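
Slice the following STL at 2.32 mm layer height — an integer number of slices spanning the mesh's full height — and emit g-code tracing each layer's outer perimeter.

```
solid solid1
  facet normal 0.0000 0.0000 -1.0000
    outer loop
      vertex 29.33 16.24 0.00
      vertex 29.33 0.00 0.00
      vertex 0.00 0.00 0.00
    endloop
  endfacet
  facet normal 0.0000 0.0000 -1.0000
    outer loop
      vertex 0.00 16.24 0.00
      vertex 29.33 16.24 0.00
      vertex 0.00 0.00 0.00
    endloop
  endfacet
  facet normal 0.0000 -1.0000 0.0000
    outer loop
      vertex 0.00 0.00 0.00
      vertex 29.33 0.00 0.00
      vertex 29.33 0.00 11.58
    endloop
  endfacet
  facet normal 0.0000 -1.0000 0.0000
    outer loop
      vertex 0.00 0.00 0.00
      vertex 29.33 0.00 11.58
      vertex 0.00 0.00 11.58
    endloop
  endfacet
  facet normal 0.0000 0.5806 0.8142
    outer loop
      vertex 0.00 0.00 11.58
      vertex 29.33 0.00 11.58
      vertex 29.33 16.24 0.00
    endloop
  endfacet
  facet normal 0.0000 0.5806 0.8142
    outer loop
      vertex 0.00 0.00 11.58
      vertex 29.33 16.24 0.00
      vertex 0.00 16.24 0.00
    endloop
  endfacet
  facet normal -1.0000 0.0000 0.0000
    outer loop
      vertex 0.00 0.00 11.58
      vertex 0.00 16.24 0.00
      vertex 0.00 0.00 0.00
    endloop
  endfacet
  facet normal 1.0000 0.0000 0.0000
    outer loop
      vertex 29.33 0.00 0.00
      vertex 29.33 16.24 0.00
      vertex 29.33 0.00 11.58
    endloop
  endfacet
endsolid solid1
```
; perimeter-only toolpath
G21 ; units = mm
G90 ; absolute positioning
G28 ; home
; layer 1
G0 Z2.32
G0 X0.00 Y0.00
G1 X29.33 Y0.00
G1 X29.33 Y12.99
G1 X0.00 Y12.99
G1 X0.00 Y0.00
; layer 2
G0 Z4.63
G0 X0.00 Y0.00
G1 X29.33 Y0.00
G1 X29.33 Y9.74
G1 X0.00 Y9.74
G1 X0.00 Y0.00
; layer 3
G0 Z6.95
G0 X0.00 Y0.00
G1 X29.33 Y0.00
G1 X29.33 Y6.50
G1 X0.00 Y6.50
G1 X0.00 Y0.00
; layer 4
G0 Z9.26
G0 X0.00 Y0.00
G1 X29.33 Y0.00
G1 X29.33 Y3.25
G1 X0.00 Y3.25
G1 X0.00 Y0.00
M2 ; end

The solid is a wedge (ramp): 29.3 × 16.2 mm base, rising to 11.6 mm along the y=0 edge and sloping linearly to z=0 at y=16.2. Slicing at Δz = 2.32 mm — 5 equal slices spanning the solid's height, so layer i sits at z = i·h/5 — gives 4 non-empty perimeters. Each is a 4-segment closed polygon; G0 lifts to the layer z and rapids to the start vertex, then G1 traces the edges. The cross-section shrinks linearly with z (the slice at the apex is degenerate and omitted).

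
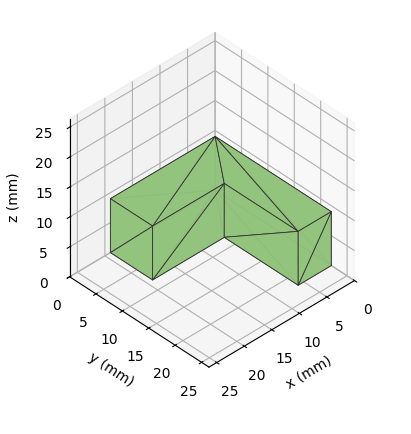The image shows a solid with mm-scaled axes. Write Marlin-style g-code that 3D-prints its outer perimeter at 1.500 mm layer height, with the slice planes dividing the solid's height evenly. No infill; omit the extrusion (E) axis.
Reading the render: the shape is an L-shaped prism: outer 19 × 22 mm, arm thicknesses ≈ 8 mm (horizontal) and 6 mm (vertical), extruded 9 mm in z (dimensions read to the nearest mm from the axis ticks). For the g-code, the solid's height is divided into equal slices at the stated Δz and each level perimeter traced with G1 moves after a G0 lift.

; perimeter-only toolpath
G21 ; units = mm
G90 ; absolute positioning
G28 ; home
; layer 1
G0 Z1.500
G0 X0.000 Y0.000
G1 X19.000 Y0.000
G1 X19.000 Y8.000
G1 X6.000 Y8.000
G1 X6.000 Y22.000
G1 X0.000 Y22.000
G1 X0.000 Y0.000
; layer 2
G0 Z3.000
G0 X0.000 Y0.000
G1 X19.000 Y0.000
G1 X19.000 Y8.000
G1 X6.000 Y8.000
G1 X6.000 Y22.000
G1 X0.000 Y22.000
G1 X0.000 Y0.000
; layer 3
G0 Z4.500
G0 X0.000 Y0.000
G1 X19.000 Y0.000
G1 X19.000 Y8.000
G1 X6.000 Y8.000
G1 X6.000 Y22.000
G1 X0.000 Y22.000
G1 X0.000 Y0.000
; layer 4
G0 Z6.000
G0 X0.000 Y0.000
G1 X19.000 Y0.000
G1 X19.000 Y8.000
G1 X6.000 Y8.000
G1 X6.000 Y22.000
G1 X0.000 Y22.000
G1 X0.000 Y0.000
; layer 5
G0 Z7.500
G0 X0.000 Y0.000
G1 X19.000 Y0.000
G1 X19.000 Y8.000
G1 X6.000 Y8.000
G1 X6.000 Y22.000
G1 X0.000 Y22.000
G1 X0.000 Y0.000
; layer 6
G0 Z9.000
G0 X0.000 Y0.000
G1 X19.000 Y0.000
G1 X19.000 Y8.000
G1 X6.000 Y8.000
G1 X6.000 Y22.000
G1 X0.000 Y22.000
G1 X0.000 Y0.000
M2 ; end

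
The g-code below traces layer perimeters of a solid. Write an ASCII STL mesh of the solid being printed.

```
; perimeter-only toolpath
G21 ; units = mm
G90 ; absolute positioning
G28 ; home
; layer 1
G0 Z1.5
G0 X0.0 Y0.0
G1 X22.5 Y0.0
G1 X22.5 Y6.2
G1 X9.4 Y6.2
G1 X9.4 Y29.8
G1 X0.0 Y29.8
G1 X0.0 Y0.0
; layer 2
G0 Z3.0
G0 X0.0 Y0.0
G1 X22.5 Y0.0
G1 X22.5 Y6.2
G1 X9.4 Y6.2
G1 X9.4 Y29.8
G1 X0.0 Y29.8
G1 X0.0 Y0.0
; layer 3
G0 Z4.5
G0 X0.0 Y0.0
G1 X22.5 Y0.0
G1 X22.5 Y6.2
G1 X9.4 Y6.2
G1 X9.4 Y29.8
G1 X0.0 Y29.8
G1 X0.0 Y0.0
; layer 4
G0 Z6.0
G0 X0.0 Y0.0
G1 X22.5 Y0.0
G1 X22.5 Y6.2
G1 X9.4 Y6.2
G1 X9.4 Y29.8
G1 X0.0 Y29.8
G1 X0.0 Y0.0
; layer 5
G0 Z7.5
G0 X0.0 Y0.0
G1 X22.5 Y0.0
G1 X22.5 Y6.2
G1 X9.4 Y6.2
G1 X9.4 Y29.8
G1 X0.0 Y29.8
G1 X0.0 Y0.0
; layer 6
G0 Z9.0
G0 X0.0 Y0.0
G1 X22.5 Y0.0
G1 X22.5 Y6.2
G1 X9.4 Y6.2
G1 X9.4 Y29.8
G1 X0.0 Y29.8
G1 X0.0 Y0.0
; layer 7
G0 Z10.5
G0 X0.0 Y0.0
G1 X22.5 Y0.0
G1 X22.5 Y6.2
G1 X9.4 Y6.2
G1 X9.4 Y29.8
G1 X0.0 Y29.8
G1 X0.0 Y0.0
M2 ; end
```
solid part
  facet normal 0.0000 0.0000 -1.0000
    outer loop
      vertex 22.5 6.2 0.0
      vertex 22.5 0.0 0.0
      vertex 0.0 0.0 0.0
    endloop
  endfacet
  facet normal 0.0000 0.0000 -1.0000
    outer loop
      vertex 9.4 6.2 0.0
      vertex 22.5 6.2 0.0
      vertex 0.0 0.0 0.0
    endloop
  endfacet
  facet normal 0.0000 0.0000 -1.0000
    outer loop
      vertex 9.4 29.8 0.0
      vertex 9.4 6.2 0.0
      vertex 0.0 0.0 0.0
    endloop
  endfacet
  facet normal 0.0000 0.0000 -1.0000
    outer loop
      vertex 0.0 29.8 0.0
      vertex 9.4 29.8 0.0
      vertex 0.0 0.0 0.0
    endloop
  endfacet
  facet normal 0.0000 0.0000 1.0000
    outer loop
      vertex 0.0 0.0 10.5
      vertex 22.5 0.0 10.5
      vertex 22.5 6.2 10.5
    endloop
  endfacet
  facet normal 0.0000 0.0000 1.0000
    outer loop
      vertex 0.0 0.0 10.5
      vertex 22.5 6.2 10.5
      vertex 9.4 6.2 10.5
    endloop
  endfacet
  facet normal 0.0000 0.0000 1.0000
    outer loop
      vertex 0.0 0.0 10.5
      vertex 9.4 6.2 10.5
      vertex 9.4 29.8 10.5
    endloop
  endfacet
  facet normal 0.0000 0.0000 1.0000
    outer loop
      vertex 0.0 0.0 10.5
      vertex 9.4 29.8 10.5
      vertex 0.0 29.8 10.5
    endloop
  endfacet
  facet normal 0.0000 -1.0000 0.0000
    outer loop
      vertex 0.0 0.0 0.0
      vertex 22.5 0.0 0.0
      vertex 22.5 0.0 10.5
    endloop
  endfacet
  facet normal 0.0000 -1.0000 0.0000
    outer loop
      vertex 0.0 0.0 0.0
      vertex 22.5 0.0 10.5
      vertex 0.0 0.0 10.5
    endloop
  endfacet
  facet normal 1.0000 0.0000 0.0000
    outer loop
      vertex 22.5 0.0 0.0
      vertex 22.5 6.2 0.0
      vertex 22.5 6.2 10.5
    endloop
  endfacet
  facet normal 1.0000 0.0000 0.0000
    outer loop
      vertex 22.5 0.0 0.0
      vertex 22.5 6.2 10.5
      vertex 22.5 0.0 10.5
    endloop
  endfacet
  facet normal 0.0000 1.0000 0.0000
    outer loop
      vertex 22.5 6.2 0.0
      vertex 9.4 6.2 0.0
      vertex 9.4 6.2 10.5
    endloop
  endfacet
  facet normal 0.0000 1.0000 0.0000
    outer loop
      vertex 22.5 6.2 0.0
      vertex 9.4 6.2 10.5
      vertex 22.5 6.2 10.5
    endloop
  endfacet
  facet normal 1.0000 0.0000 0.0000
    outer loop
      vertex 9.4 6.2 0.0
      vertex 9.4 29.8 0.0
      vertex 9.4 29.8 10.5
    endloop
  endfacet
  facet normal 1.0000 0.0000 0.0000
    outer loop
      vertex 9.4 6.2 0.0
      vertex 9.4 29.8 10.5
      vertex 9.4 6.2 10.5
    endloop
  endfacet
  facet normal 0.0000 1.0000 0.0000
    outer loop
      vertex 9.4 29.8 0.0
      vertex 0.0 29.8 0.0
      vertex 0.0 29.8 10.5
    endloop
  endfacet
  facet normal 0.0000 1.0000 0.0000
    outer loop
      vertex 9.4 29.8 0.0
      vertex 0.0 29.8 10.5
      vertex 9.4 29.8 10.5
    endloop
  endfacet
  facet normal -1.0000 0.0000 0.0000
    outer loop
      vertex 0.0 29.8 0.0
      vertex 0.0 0.0 0.0
      vertex 0.0 0.0 10.5
    endloop
  endfacet
  facet normal -1.0000 0.0000 0.0000
    outer loop
      vertex 0.0 29.8 0.0
      vertex 0.0 0.0 10.5
      vertex 0.0 29.8 10.5
    endloop
  endfacet
endsolid part

The G0 Z moves step by Δz≈1.5 mm. Every layer's G1 loop is the same polygon, so the solid is a straight extrusion of it from z=0 to z≈10.5. Closing with flat bottom and top caps and triangulating gives 20 facets — an L-shaped prism: outer 22.5 × 29.8 mm, arm thicknesses ≈ 6.2 mm (horizontal) and 9.4 mm (vertical), extruded 10.5 mm in z.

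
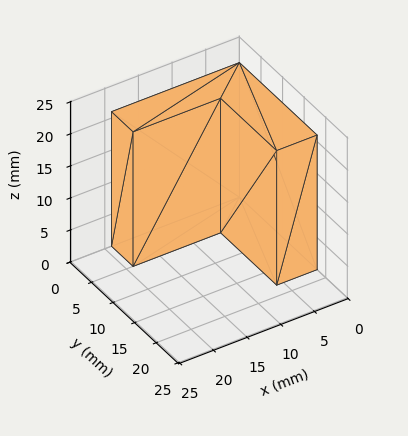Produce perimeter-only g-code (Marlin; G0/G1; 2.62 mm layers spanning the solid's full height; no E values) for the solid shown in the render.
Reading the render: the shape is an L-shaped prism: outer 19 × 18 mm, arm thicknesses ≈ 5 mm (horizontal) and 6 mm (vertical), extruded 21 mm in z (dimensions read to the nearest mm from the axis ticks). For the g-code, the solid's height is divided into equal slices at the stated Δz and each level perimeter traced with G1 moves after a G0 lift.

; perimeter-only toolpath
G21 ; units = mm
G90 ; absolute positioning
G28 ; home
; layer 1
G0 Z2.62
G0 X0.00 Y0.00
G1 X19.00 Y0.00
G1 X19.00 Y5.00
G1 X6.00 Y5.00
G1 X6.00 Y18.00
G1 X0.00 Y18.00
G1 X0.00 Y0.00
; layer 2
G0 Z5.25
G0 X0.00 Y0.00
G1 X19.00 Y0.00
G1 X19.00 Y5.00
G1 X6.00 Y5.00
G1 X6.00 Y18.00
G1 X0.00 Y18.00
G1 X0.00 Y0.00
; layer 3
G0 Z7.88
G0 X0.00 Y0.00
G1 X19.00 Y0.00
G1 X19.00 Y5.00
G1 X6.00 Y5.00
G1 X6.00 Y18.00
G1 X0.00 Y18.00
G1 X0.00 Y0.00
; layer 4
G0 Z10.50
G0 X0.00 Y0.00
G1 X19.00 Y0.00
G1 X19.00 Y5.00
G1 X6.00 Y5.00
G1 X6.00 Y18.00
G1 X0.00 Y18.00
G1 X0.00 Y0.00
; layer 5
G0 Z13.12
G0 X0.00 Y0.00
G1 X19.00 Y0.00
G1 X19.00 Y5.00
G1 X6.00 Y5.00
G1 X6.00 Y18.00
G1 X0.00 Y18.00
G1 X0.00 Y0.00
; layer 6
G0 Z15.75
G0 X0.00 Y0.00
G1 X19.00 Y0.00
G1 X19.00 Y5.00
G1 X6.00 Y5.00
G1 X6.00 Y18.00
G1 X0.00 Y18.00
G1 X0.00 Y0.00
; layer 7
G0 Z18.38
G0 X0.00 Y0.00
G1 X19.00 Y0.00
G1 X19.00 Y5.00
G1 X6.00 Y5.00
G1 X6.00 Y18.00
G1 X0.00 Y18.00
G1 X0.00 Y0.00
; layer 8
G0 Z21.00
G0 X0.00 Y0.00
G1 X19.00 Y0.00
G1 X19.00 Y5.00
G1 X6.00 Y5.00
G1 X6.00 Y18.00
G1 X0.00 Y18.00
G1 X0.00 Y0.00
M2 ; end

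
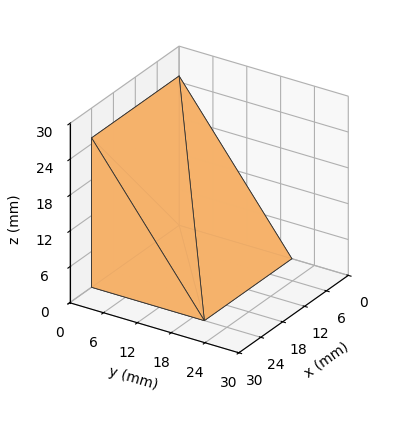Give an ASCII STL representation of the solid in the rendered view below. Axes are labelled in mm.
Reading the render: the shape is a wedge (ramp): 24 × 20 mm base, rising to 25 mm along the y=0 edge and sloping linearly to z=0 at y=20 (dimensions read to the nearest mm from the axis ticks). For the STL, each face is triangulated and given an outward normal.

solid part
  facet normal 0.0000 0.0000 -1.0000
    outer loop
      vertex 24.000 20.000 0.000
      vertex 24.000 0.000 0.000
      vertex 0.000 0.000 0.000
    endloop
  endfacet
  facet normal 0.0000 0.0000 -1.0000
    outer loop
      vertex 0.000 20.000 0.000
      vertex 24.000 20.000 0.000
      vertex 0.000 0.000 0.000
    endloop
  endfacet
  facet normal 0.0000 -1.0000 0.0000
    outer loop
      vertex 0.000 0.000 0.000
      vertex 24.000 0.000 0.000
      vertex 24.000 0.000 25.000
    endloop
  endfacet
  facet normal 0.0000 -1.0000 0.0000
    outer loop
      vertex 0.000 0.000 0.000
      vertex 24.000 0.000 25.000
      vertex 0.000 0.000 25.000
    endloop
  endfacet
  facet normal 0.0000 0.7809 0.6247
    outer loop
      vertex 0.000 0.000 25.000
      vertex 24.000 0.000 25.000
      vertex 24.000 20.000 0.000
    endloop
  endfacet
  facet normal 0.0000 0.7809 0.6247
    outer loop
      vertex 0.000 0.000 25.000
      vertex 24.000 20.000 0.000
      vertex 0.000 20.000 0.000
    endloop
  endfacet
  facet normal -1.0000 0.0000 0.0000
    outer loop
      vertex 0.000 0.000 25.000
      vertex 0.000 20.000 0.000
      vertex 0.000 0.000 0.000
    endloop
  endfacet
  facet normal 1.0000 0.0000 0.0000
    outer loop
      vertex 24.000 0.000 0.000
      vertex 24.000 20.000 0.000
      vertex 24.000 0.000 25.000
    endloop
  endfacet
endsolid part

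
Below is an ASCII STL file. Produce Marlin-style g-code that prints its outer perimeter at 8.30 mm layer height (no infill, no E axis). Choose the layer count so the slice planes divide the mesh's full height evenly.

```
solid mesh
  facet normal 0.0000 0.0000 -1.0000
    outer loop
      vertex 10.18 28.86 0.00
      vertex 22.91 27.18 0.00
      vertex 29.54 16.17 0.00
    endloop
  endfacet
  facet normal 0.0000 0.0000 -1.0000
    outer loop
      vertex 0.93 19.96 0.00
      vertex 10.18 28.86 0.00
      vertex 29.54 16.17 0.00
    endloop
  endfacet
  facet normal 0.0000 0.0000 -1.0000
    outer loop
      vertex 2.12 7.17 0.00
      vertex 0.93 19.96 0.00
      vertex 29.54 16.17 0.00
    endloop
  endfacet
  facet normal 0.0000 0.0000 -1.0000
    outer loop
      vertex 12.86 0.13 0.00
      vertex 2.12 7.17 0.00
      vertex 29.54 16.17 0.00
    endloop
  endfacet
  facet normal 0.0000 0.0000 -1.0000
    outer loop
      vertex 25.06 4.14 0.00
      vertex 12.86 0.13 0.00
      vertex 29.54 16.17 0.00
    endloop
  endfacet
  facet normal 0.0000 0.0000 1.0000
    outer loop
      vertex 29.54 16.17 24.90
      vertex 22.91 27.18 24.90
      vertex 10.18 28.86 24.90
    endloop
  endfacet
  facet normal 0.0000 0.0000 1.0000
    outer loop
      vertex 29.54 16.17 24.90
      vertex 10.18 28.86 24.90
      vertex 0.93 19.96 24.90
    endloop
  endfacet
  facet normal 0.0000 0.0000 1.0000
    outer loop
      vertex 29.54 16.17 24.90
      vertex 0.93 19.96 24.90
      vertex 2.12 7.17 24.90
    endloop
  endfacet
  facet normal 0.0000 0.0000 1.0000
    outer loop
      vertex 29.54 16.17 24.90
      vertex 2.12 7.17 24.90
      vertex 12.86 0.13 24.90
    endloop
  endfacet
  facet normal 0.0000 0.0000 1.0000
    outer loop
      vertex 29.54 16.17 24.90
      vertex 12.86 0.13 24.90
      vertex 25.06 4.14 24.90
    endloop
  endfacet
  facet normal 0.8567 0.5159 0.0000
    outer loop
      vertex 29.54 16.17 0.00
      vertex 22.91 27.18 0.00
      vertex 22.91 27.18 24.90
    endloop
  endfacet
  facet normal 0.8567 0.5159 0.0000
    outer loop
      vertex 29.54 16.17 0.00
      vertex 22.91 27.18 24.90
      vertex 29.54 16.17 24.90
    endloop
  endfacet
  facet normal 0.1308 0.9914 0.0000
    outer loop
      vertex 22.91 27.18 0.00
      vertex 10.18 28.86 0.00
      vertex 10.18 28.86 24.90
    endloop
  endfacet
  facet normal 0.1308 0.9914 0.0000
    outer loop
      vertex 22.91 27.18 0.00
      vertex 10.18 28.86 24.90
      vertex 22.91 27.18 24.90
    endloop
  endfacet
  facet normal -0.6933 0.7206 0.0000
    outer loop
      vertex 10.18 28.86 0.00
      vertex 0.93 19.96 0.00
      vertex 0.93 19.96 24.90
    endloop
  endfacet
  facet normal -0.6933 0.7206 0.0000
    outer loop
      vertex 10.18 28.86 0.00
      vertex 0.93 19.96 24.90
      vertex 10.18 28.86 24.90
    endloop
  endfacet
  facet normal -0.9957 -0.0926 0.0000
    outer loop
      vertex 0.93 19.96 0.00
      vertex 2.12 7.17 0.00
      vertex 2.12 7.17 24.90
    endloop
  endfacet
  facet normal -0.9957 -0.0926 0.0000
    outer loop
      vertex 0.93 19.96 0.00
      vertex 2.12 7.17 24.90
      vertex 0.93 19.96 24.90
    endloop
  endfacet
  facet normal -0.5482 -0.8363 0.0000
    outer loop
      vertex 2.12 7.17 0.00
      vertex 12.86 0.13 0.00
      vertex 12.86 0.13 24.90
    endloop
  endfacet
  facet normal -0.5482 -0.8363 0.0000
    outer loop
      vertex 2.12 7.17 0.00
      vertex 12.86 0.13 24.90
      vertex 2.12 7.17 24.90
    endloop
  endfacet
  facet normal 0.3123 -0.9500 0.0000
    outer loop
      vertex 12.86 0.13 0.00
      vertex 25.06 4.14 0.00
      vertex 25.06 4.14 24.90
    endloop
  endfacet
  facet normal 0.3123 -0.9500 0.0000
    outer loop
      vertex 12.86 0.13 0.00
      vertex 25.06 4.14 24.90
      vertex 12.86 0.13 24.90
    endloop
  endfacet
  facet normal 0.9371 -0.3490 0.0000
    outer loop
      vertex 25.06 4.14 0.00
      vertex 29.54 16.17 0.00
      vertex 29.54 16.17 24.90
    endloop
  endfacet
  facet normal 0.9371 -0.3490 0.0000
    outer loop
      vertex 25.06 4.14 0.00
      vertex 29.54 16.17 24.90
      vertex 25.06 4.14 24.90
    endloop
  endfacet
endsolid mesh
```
; perimeter-only toolpath
G21 ; units = mm
G90 ; absolute positioning
G28 ; home
; layer 1
G0 Z8.30
G0 X29.54 Y16.17
G1 X22.91 Y27.18
G1 X10.18 Y28.86
G1 X0.93 Y19.96
G1 X2.12 Y7.17
G1 X12.86 Y0.13
G1 X25.06 Y4.14
G1 X29.54 Y16.17
; layer 2
G0 Z16.60
G0 X29.54 Y16.17
G1 X22.91 Y27.18
G1 X10.18 Y28.86
G1 X0.93 Y19.96
G1 X2.12 Y7.17
G1 X12.86 Y0.13
G1 X25.06 Y4.14
G1 X29.54 Y16.17
; layer 3
G0 Z24.90
G0 X29.54 Y16.17
G1 X22.91 Y27.18
G1 X10.18 Y28.86
G1 X0.93 Y19.96
G1 X2.12 Y7.17
G1 X12.86 Y0.13
G1 X25.06 Y4.14
G1 X29.54 Y16.17
M2 ; end

The solid is a regular 7-sided prism (a cylinder approximated with 7 flat sides), circumscribed radius ≈ 14.8 mm, height ≈ 24.9 mm. Slicing at Δz = 8.30 mm — 3 equal slices spanning the solid's height, so layer i sits at z = i·h/3 — gives 3 non-empty perimeters. Each is a 7-segment closed polygon; G0 lifts to the layer z and rapids to the start vertex, then G1 traces the edges.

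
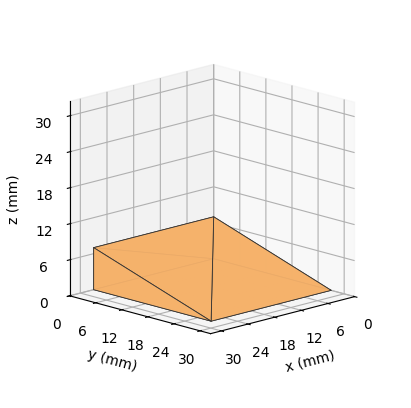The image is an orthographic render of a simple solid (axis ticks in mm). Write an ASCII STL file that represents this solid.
Reading the render: the shape is a wedge (ramp): 27 × 27 mm base, rising to 7 mm along the y=0 edge and sloping linearly to z=0 at y=27 (dimensions read to the nearest mm from the axis ticks). For the STL, each face is triangulated and given an outward normal.

solid part
  facet normal 0.0000 0.0000 -1.0000
    outer loop
      vertex 27.00 27.00 0.00
      vertex 27.00 0.00 0.00
      vertex 0.00 0.00 0.00
    endloop
  endfacet
  facet normal 0.0000 0.0000 -1.0000
    outer loop
      vertex 0.00 27.00 0.00
      vertex 27.00 27.00 0.00
      vertex 0.00 0.00 0.00
    endloop
  endfacet
  facet normal 0.0000 -1.0000 0.0000
    outer loop
      vertex 0.00 0.00 0.00
      vertex 27.00 0.00 0.00
      vertex 27.00 0.00 7.00
    endloop
  endfacet
  facet normal 0.0000 -1.0000 0.0000
    outer loop
      vertex 0.00 0.00 0.00
      vertex 27.00 0.00 7.00
      vertex 0.00 0.00 7.00
    endloop
  endfacet
  facet normal 0.0000 0.2510 0.9680
    outer loop
      vertex 0.00 0.00 7.00
      vertex 27.00 0.00 7.00
      vertex 27.00 27.00 0.00
    endloop
  endfacet
  facet normal 0.0000 0.2510 0.9680
    outer loop
      vertex 0.00 0.00 7.00
      vertex 27.00 27.00 0.00
      vertex 0.00 27.00 0.00
    endloop
  endfacet
  facet normal -1.0000 0.0000 0.0000
    outer loop
      vertex 0.00 0.00 7.00
      vertex 0.00 27.00 0.00
      vertex 0.00 0.00 0.00
    endloop
  endfacet
  facet normal 1.0000 0.0000 0.0000
    outer loop
      vertex 27.00 0.00 0.00
      vertex 27.00 27.00 0.00
      vertex 27.00 0.00 7.00
    endloop
  endfacet
endsolid part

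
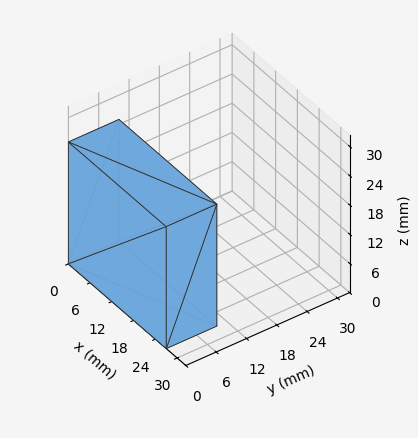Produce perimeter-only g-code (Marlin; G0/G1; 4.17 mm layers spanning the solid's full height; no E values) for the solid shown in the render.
Reading the render: the shape is a rectangular box, roughly 27 × 10 mm footprint and 25 mm tall (dimensions read to the nearest mm from the axis ticks). For the g-code, the solid's height is divided into equal slices at the stated Δz and each level perimeter traced with G1 moves after a G0 lift.

; perimeter-only toolpath
G21 ; units = mm
G90 ; absolute positioning
G28 ; home
; layer 1
G0 Z4.17
G0 X0.00 Y0.00
G1 X27.00 Y0.00
G1 X27.00 Y10.00
G1 X0.00 Y10.00
G1 X0.00 Y0.00
; layer 2
G0 Z8.33
G0 X0.00 Y0.00
G1 X27.00 Y0.00
G1 X27.00 Y10.00
G1 X0.00 Y10.00
G1 X0.00 Y0.00
; layer 3
G0 Z12.50
G0 X0.00 Y0.00
G1 X27.00 Y0.00
G1 X27.00 Y10.00
G1 X0.00 Y10.00
G1 X0.00 Y0.00
; layer 4
G0 Z16.67
G0 X0.00 Y0.00
G1 X27.00 Y0.00
G1 X27.00 Y10.00
G1 X0.00 Y10.00
G1 X0.00 Y0.00
; layer 5
G0 Z20.83
G0 X0.00 Y0.00
G1 X27.00 Y0.00
G1 X27.00 Y10.00
G1 X0.00 Y10.00
G1 X0.00 Y0.00
; layer 6
G0 Z25.00
G0 X0.00 Y0.00
G1 X27.00 Y0.00
G1 X27.00 Y10.00
G1 X0.00 Y10.00
G1 X0.00 Y0.00
M2 ; end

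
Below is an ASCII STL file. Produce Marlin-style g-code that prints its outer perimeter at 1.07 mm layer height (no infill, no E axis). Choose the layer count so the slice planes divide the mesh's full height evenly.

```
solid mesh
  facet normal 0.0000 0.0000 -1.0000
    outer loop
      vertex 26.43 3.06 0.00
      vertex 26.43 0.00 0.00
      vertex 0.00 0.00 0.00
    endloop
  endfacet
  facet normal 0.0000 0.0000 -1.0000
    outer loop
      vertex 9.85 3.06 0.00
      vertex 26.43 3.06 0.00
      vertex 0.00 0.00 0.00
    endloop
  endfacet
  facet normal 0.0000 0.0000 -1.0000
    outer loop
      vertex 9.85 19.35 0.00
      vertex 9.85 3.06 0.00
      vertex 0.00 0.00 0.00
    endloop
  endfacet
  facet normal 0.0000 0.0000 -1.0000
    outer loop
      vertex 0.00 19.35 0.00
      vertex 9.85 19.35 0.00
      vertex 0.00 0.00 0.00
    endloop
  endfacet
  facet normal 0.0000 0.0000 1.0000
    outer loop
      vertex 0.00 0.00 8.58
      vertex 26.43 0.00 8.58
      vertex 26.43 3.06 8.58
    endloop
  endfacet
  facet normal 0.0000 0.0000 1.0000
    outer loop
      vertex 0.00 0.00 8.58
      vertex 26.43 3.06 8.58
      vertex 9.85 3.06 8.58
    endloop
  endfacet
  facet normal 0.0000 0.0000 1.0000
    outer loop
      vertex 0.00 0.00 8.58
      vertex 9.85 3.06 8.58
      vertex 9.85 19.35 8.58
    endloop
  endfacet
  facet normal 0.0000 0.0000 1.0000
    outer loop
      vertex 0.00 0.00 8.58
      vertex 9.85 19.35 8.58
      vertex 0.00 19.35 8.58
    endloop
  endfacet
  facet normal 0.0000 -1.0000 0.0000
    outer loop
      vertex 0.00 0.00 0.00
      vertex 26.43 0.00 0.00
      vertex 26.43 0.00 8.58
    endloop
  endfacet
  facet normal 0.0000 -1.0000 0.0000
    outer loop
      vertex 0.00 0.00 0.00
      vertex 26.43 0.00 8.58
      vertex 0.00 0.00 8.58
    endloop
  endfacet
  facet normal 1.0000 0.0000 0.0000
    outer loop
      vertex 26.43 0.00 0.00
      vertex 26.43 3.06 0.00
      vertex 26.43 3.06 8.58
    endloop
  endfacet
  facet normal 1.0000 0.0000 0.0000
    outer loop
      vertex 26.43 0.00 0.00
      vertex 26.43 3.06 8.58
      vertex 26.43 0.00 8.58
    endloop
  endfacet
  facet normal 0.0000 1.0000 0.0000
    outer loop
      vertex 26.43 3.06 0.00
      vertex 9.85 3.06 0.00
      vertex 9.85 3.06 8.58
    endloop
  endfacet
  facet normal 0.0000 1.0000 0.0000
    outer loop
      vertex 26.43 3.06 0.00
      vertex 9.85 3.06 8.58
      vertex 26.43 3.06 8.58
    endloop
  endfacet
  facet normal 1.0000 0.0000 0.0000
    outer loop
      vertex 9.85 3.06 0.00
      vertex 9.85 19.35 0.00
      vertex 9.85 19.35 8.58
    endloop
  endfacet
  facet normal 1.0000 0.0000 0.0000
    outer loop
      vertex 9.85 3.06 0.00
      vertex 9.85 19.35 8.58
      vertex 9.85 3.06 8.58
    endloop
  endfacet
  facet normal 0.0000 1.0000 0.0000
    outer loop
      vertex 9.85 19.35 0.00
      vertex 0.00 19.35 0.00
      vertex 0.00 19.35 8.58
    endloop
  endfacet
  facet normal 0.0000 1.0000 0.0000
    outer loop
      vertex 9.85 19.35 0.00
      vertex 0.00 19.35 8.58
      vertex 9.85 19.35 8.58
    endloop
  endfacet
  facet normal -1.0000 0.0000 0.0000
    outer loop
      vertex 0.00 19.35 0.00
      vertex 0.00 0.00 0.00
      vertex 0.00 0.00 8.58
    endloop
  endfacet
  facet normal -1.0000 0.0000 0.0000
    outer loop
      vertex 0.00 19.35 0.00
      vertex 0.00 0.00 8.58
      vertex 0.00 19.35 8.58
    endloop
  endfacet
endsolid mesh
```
; perimeter-only toolpath
G21 ; units = mm
G90 ; absolute positioning
G28 ; home
; layer 1
G0 Z1.07
G0 X0.00 Y0.00
G1 X26.43 Y0.00
G1 X26.43 Y3.06
G1 X9.85 Y3.06
G1 X9.85 Y19.35
G1 X0.00 Y19.35
G1 X0.00 Y0.00
; layer 2
G0 Z2.15
G0 X0.00 Y0.00
G1 X26.43 Y0.00
G1 X26.43 Y3.06
G1 X9.85 Y3.06
G1 X9.85 Y19.35
G1 X0.00 Y19.35
G1 X0.00 Y0.00
; layer 3
G0 Z3.22
G0 X0.00 Y0.00
G1 X26.43 Y0.00
G1 X26.43 Y3.06
G1 X9.85 Y3.06
G1 X9.85 Y19.35
G1 X0.00 Y19.35
G1 X0.00 Y0.00
; layer 4
G0 Z4.29
G0 X0.00 Y0.00
G1 X26.43 Y0.00
G1 X26.43 Y3.06
G1 X9.85 Y3.06
G1 X9.85 Y19.35
G1 X0.00 Y19.35
G1 X0.00 Y0.00
; layer 5
G0 Z5.36
G0 X0.00 Y0.00
G1 X26.43 Y0.00
G1 X26.43 Y3.06
G1 X9.85 Y3.06
G1 X9.85 Y19.35
G1 X0.00 Y19.35
G1 X0.00 Y0.00
; layer 6
G0 Z6.44
G0 X0.00 Y0.00
G1 X26.43 Y0.00
G1 X26.43 Y3.06
G1 X9.85 Y3.06
G1 X9.85 Y19.35
G1 X0.00 Y19.35
G1 X0.00 Y0.00
; layer 7
G0 Z7.51
G0 X0.00 Y0.00
G1 X26.43 Y0.00
G1 X26.43 Y3.06
G1 X9.85 Y3.06
G1 X9.85 Y19.35
G1 X0.00 Y19.35
G1 X0.00 Y0.00
; layer 8
G0 Z8.58
G0 X0.00 Y0.00
G1 X26.43 Y0.00
G1 X26.43 Y3.06
G1 X9.85 Y3.06
G1 X9.85 Y19.35
G1 X0.00 Y19.35
G1 X0.00 Y0.00
M2 ; end

The solid is an L-shaped prism: outer 26.4 × 19.4 mm, arm thicknesses ≈ 3.06 mm (horizontal) and 9.85 mm (vertical), extruded 8.58 mm in z. Slicing at Δz = 1.07 mm — 8 equal slices spanning the solid's height, so layer i sits at z = i·h/8 — gives 8 non-empty perimeters. Each is a 6-segment closed polygon; G0 lifts to the layer z and rapids to the start vertex, then G1 traces the edges.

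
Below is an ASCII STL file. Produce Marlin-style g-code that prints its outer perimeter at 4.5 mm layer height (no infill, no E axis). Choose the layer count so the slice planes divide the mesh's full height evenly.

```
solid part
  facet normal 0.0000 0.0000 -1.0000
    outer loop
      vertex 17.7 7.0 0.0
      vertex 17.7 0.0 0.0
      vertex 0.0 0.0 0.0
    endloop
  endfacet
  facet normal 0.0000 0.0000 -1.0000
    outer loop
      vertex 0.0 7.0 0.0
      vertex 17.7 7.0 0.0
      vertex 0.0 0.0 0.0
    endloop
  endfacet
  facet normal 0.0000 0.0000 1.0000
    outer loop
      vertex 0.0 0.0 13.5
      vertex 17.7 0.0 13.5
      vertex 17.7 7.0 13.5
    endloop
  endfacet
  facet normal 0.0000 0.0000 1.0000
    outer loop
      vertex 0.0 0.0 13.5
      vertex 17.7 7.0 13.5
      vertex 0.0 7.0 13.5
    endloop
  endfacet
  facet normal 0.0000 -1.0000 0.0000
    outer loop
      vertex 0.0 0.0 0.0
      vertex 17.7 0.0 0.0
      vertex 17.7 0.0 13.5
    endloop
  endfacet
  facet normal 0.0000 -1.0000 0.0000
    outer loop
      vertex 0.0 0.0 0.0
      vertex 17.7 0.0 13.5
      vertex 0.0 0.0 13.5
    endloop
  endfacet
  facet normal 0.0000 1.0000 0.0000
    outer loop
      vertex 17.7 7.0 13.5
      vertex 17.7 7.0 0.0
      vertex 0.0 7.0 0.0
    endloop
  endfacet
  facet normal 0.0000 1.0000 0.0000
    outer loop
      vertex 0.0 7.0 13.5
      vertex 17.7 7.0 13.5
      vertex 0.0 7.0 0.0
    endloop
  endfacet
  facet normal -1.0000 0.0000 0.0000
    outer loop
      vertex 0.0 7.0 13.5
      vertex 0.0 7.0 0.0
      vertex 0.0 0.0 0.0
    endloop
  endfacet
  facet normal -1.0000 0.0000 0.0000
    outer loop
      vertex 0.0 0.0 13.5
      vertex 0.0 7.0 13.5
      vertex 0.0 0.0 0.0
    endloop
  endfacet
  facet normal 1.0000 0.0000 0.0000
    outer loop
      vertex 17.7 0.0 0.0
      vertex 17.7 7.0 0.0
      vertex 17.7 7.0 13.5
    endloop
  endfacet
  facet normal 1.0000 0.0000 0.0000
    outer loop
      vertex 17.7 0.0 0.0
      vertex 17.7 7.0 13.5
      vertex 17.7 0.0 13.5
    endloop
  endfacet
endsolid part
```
; perimeter-only toolpath
G21 ; units = mm
G90 ; absolute positioning
G28 ; home
; layer 1
G0 Z4.5
G0 X0.0 Y0.0
G1 X17.7 Y0.0
G1 X17.7 Y7.0
G1 X0.0 Y7.0
G1 X0.0 Y0.0
; layer 2
G0 Z9.0
G0 X0.0 Y0.0
G1 X17.7 Y0.0
G1 X17.7 Y7.0
G1 X0.0 Y7.0
G1 X0.0 Y0.0
; layer 3
G0 Z13.5
G0 X0.0 Y0.0
G1 X17.7 Y0.0
G1 X17.7 Y7.0
G1 X0.0 Y7.0
G1 X0.0 Y0.0
M2 ; end

The solid is a rectangular box, roughly 17.7 × 7 mm footprint and 13.5 mm tall. Slicing at Δz = 4.5 mm — 3 equal slices spanning the solid's height, so layer i sits at z = i·h/3 — gives 3 non-empty perimeters. Each is a 4-segment closed polygon; G0 lifts to the layer z and rapids to the start vertex, then G1 traces the edges.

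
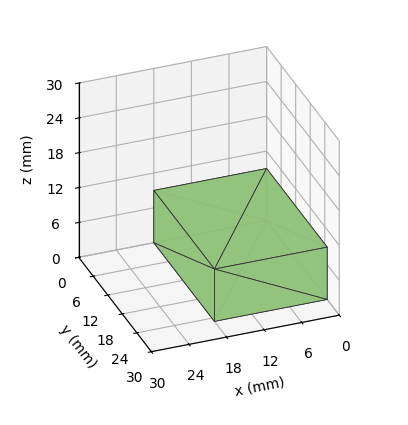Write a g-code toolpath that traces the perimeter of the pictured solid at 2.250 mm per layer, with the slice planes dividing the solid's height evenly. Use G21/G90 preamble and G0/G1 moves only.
Reading the render: the shape is a rectangular box, roughly 18 × 25 mm footprint and 9 mm tall (dimensions read to the nearest mm from the axis ticks). For the g-code, the solid's height is divided into equal slices at the stated Δz and each level perimeter traced with G1 moves after a G0 lift.

; perimeter-only toolpath
G21 ; units = mm
G90 ; absolute positioning
G28 ; home
; layer 1
G0 Z2.250
G0 X0.000 Y0.000
G1 X18.000 Y0.000
G1 X18.000 Y25.000
G1 X0.000 Y25.000
G1 X0.000 Y0.000
; layer 2
G0 Z4.500
G0 X0.000 Y0.000
G1 X18.000 Y0.000
G1 X18.000 Y25.000
G1 X0.000 Y25.000
G1 X0.000 Y0.000
; layer 3
G0 Z6.750
G0 X0.000 Y0.000
G1 X18.000 Y0.000
G1 X18.000 Y25.000
G1 X0.000 Y25.000
G1 X0.000 Y0.000
; layer 4
G0 Z9.000
G0 X0.000 Y0.000
G1 X18.000 Y0.000
G1 X18.000 Y25.000
G1 X0.000 Y25.000
G1 X0.000 Y0.000
M2 ; end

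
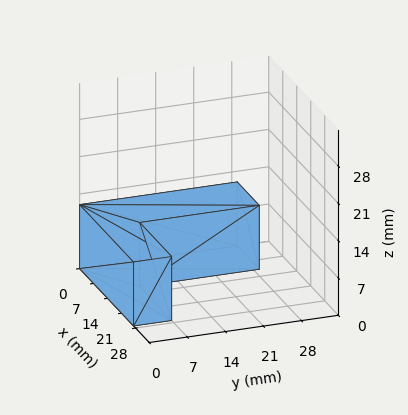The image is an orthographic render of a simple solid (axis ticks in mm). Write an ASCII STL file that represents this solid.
Reading the render: the shape is an L-shaped prism: outer 27 × 29 mm, arm thicknesses ≈ 7 mm (horizontal) and 11 mm (vertical), extruded 12 mm in z (dimensions read to the nearest mm from the axis ticks). For the STL, each face is triangulated and given an outward normal.

solid part
  facet normal 0.0000 0.0000 -1.0000
    outer loop
      vertex 27.000 7.000 0.000
      vertex 27.000 0.000 0.000
      vertex 0.000 0.000 0.000
    endloop
  endfacet
  facet normal 0.0000 0.0000 -1.0000
    outer loop
      vertex 11.000 7.000 0.000
      vertex 27.000 7.000 0.000
      vertex 0.000 0.000 0.000
    endloop
  endfacet
  facet normal 0.0000 0.0000 -1.0000
    outer loop
      vertex 11.000 29.000 0.000
      vertex 11.000 7.000 0.000
      vertex 0.000 0.000 0.000
    endloop
  endfacet
  facet normal 0.0000 0.0000 -1.0000
    outer loop
      vertex 0.000 29.000 0.000
      vertex 11.000 29.000 0.000
      vertex 0.000 0.000 0.000
    endloop
  endfacet
  facet normal 0.0000 0.0000 1.0000
    outer loop
      vertex 0.000 0.000 12.000
      vertex 27.000 0.000 12.000
      vertex 27.000 7.000 12.000
    endloop
  endfacet
  facet normal 0.0000 0.0000 1.0000
    outer loop
      vertex 0.000 0.000 12.000
      vertex 27.000 7.000 12.000
      vertex 11.000 7.000 12.000
    endloop
  endfacet
  facet normal 0.0000 0.0000 1.0000
    outer loop
      vertex 0.000 0.000 12.000
      vertex 11.000 7.000 12.000
      vertex 11.000 29.000 12.000
    endloop
  endfacet
  facet normal 0.0000 0.0000 1.0000
    outer loop
      vertex 0.000 0.000 12.000
      vertex 11.000 29.000 12.000
      vertex 0.000 29.000 12.000
    endloop
  endfacet
  facet normal 0.0000 -1.0000 0.0000
    outer loop
      vertex 0.000 0.000 0.000
      vertex 27.000 0.000 0.000
      vertex 27.000 0.000 12.000
    endloop
  endfacet
  facet normal 0.0000 -1.0000 0.0000
    outer loop
      vertex 0.000 0.000 0.000
      vertex 27.000 0.000 12.000
      vertex 0.000 0.000 12.000
    endloop
  endfacet
  facet normal 1.0000 0.0000 0.0000
    outer loop
      vertex 27.000 0.000 0.000
      vertex 27.000 7.000 0.000
      vertex 27.000 7.000 12.000
    endloop
  endfacet
  facet normal 1.0000 0.0000 0.0000
    outer loop
      vertex 27.000 0.000 0.000
      vertex 27.000 7.000 12.000
      vertex 27.000 0.000 12.000
    endloop
  endfacet
  facet normal 0.0000 1.0000 0.0000
    outer loop
      vertex 27.000 7.000 0.000
      vertex 11.000 7.000 0.000
      vertex 11.000 7.000 12.000
    endloop
  endfacet
  facet normal 0.0000 1.0000 0.0000
    outer loop
      vertex 27.000 7.000 0.000
      vertex 11.000 7.000 12.000
      vertex 27.000 7.000 12.000
    endloop
  endfacet
  facet normal 1.0000 0.0000 0.0000
    outer loop
      vertex 11.000 7.000 0.000
      vertex 11.000 29.000 0.000
      vertex 11.000 29.000 12.000
    endloop
  endfacet
  facet normal 1.0000 0.0000 0.0000
    outer loop
      vertex 11.000 7.000 0.000
      vertex 11.000 29.000 12.000
      vertex 11.000 7.000 12.000
    endloop
  endfacet
  facet normal 0.0000 1.0000 0.0000
    outer loop
      vertex 11.000 29.000 0.000
      vertex 0.000 29.000 0.000
      vertex 0.000 29.000 12.000
    endloop
  endfacet
  facet normal 0.0000 1.0000 0.0000
    outer loop
      vertex 11.000 29.000 0.000
      vertex 0.000 29.000 12.000
      vertex 11.000 29.000 12.000
    endloop
  endfacet
  facet normal -1.0000 0.0000 0.0000
    outer loop
      vertex 0.000 29.000 0.000
      vertex 0.000 0.000 0.000
      vertex 0.000 0.000 12.000
    endloop
  endfacet
  facet normal -1.0000 0.0000 0.0000
    outer loop
      vertex 0.000 29.000 0.000
      vertex 0.000 0.000 12.000
      vertex 0.000 29.000 12.000
    endloop
  endfacet
endsolid part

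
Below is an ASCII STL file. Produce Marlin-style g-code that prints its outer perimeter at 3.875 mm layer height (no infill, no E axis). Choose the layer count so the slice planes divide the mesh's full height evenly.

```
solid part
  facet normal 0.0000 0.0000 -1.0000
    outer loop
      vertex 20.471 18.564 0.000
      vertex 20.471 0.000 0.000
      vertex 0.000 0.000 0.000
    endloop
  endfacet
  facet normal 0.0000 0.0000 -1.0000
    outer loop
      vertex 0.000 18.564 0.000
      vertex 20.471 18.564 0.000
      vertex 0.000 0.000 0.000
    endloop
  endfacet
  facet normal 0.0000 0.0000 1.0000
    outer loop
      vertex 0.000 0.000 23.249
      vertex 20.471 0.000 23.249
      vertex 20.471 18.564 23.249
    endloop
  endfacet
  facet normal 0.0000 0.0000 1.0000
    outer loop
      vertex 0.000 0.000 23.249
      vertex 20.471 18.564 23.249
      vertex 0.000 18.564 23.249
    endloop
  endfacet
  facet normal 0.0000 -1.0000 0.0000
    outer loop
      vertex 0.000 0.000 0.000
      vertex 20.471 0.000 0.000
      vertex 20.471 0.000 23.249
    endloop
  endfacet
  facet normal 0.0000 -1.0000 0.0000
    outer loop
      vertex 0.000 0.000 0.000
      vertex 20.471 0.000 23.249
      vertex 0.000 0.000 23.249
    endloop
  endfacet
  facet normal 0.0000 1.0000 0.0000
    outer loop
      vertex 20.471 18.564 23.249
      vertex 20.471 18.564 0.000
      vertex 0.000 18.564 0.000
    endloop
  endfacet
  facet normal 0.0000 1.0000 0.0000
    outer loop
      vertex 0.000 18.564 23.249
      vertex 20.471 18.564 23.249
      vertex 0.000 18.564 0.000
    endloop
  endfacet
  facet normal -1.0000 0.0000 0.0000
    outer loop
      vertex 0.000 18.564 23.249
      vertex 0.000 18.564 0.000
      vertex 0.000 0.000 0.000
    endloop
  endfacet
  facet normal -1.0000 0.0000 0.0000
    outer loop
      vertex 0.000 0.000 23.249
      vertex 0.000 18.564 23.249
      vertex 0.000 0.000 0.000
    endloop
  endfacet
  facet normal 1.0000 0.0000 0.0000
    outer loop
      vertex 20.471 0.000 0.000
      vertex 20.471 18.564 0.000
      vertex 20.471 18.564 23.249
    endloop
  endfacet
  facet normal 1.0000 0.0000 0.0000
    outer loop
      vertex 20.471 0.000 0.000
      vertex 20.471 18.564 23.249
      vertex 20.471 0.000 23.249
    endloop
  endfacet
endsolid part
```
; perimeter-only toolpath
G21 ; units = mm
G90 ; absolute positioning
G28 ; home
; layer 1
G0 Z3.875
G0 X0.000 Y0.000
G1 X20.471 Y0.000
G1 X20.471 Y18.564
G1 X0.000 Y18.564
G1 X0.000 Y0.000
; layer 2
G0 Z7.750
G0 X0.000 Y0.000
G1 X20.471 Y0.000
G1 X20.471 Y18.564
G1 X0.000 Y18.564
G1 X0.000 Y0.000
; layer 3
G0 Z11.624
G0 X0.000 Y0.000
G1 X20.471 Y0.000
G1 X20.471 Y18.564
G1 X0.000 Y18.564
G1 X0.000 Y0.000
; layer 4
G0 Z15.499
G0 X0.000 Y0.000
G1 X20.471 Y0.000
G1 X20.471 Y18.564
G1 X0.000 Y18.564
G1 X0.000 Y0.000
; layer 5
G0 Z19.374
G0 X0.000 Y0.000
G1 X20.471 Y0.000
G1 X20.471 Y18.564
G1 X0.000 Y18.564
G1 X0.000 Y0.000
; layer 6
G0 Z23.249
G0 X0.000 Y0.000
G1 X20.471 Y0.000
G1 X20.471 Y18.564
G1 X0.000 Y18.564
G1 X0.000 Y0.000
M2 ; end

The solid is a rectangular box, roughly 20.5 × 18.6 mm footprint and 23.2 mm tall. Slicing at Δz = 3.875 mm — 6 equal slices spanning the solid's height, so layer i sits at z = i·h/6 — gives 6 non-empty perimeters. Each is a 4-segment closed polygon; G0 lifts to the layer z and rapids to the start vertex, then G1 traces the edges.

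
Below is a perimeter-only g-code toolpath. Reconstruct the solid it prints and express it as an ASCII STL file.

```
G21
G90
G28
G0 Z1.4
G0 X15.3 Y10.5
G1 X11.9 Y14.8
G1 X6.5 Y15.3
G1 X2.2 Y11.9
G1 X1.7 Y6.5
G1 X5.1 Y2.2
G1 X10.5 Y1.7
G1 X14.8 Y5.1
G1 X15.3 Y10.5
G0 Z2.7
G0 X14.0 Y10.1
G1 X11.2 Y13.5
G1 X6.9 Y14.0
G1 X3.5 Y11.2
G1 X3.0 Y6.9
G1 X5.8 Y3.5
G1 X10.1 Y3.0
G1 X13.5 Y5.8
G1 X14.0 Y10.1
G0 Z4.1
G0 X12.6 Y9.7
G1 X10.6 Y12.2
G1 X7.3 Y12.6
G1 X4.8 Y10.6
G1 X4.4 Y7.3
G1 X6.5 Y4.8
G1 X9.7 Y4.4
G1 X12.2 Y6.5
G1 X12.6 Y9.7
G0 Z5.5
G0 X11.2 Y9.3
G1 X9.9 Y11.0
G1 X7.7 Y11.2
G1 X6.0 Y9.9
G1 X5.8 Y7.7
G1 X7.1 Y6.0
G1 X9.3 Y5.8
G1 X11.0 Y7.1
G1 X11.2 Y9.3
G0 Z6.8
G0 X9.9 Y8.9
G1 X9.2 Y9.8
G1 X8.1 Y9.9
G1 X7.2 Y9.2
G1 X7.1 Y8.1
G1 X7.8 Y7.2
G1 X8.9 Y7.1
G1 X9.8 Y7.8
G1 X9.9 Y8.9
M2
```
solid part
  facet normal 0.0000 0.0000 -1.0000
    outer loop
      vertex 6.1 16.7 0.0
      vertex 12.6 16.0 0.0
      vertex 16.7 10.9 0.0
    endloop
  endfacet
  facet normal 0.0000 0.0000 -1.0000
    outer loop
      vertex 1.0 12.6 0.0
      vertex 6.1 16.7 0.0
      vertex 16.7 10.9 0.0
    endloop
  endfacet
  facet normal 0.0000 0.0000 -1.0000
    outer loop
      vertex 0.3 6.1 0.0
      vertex 1.0 12.6 0.0
      vertex 16.7 10.9 0.0
    endloop
  endfacet
  facet normal 0.0000 0.0000 -1.0000
    outer loop
      vertex 4.4 1.0 0.0
      vertex 0.3 6.1 0.0
      vertex 16.7 10.9 0.0
    endloop
  endfacet
  facet normal 0.0000 0.0000 -1.0000
    outer loop
      vertex 10.9 0.3 0.0
      vertex 4.4 1.0 0.0
      vertex 16.7 10.9 0.0
    endloop
  endfacet
  facet normal 0.0000 0.0000 -1.0000
    outer loop
      vertex 16.0 4.4 0.0
      vertex 10.9 0.3 0.0
      vertex 16.7 10.9 0.0
    endloop
  endfacet
  facet normal 0.5615 0.4514 0.6936
    outer loop
      vertex 16.7 10.9 0.0
      vertex 12.6 16.0 0.0
      vertex 8.5 8.5 8.2
    endloop
  endfacet
  facet normal 0.0771 0.7162 0.6936
    outer loop
      vertex 12.6 16.0 0.0
      vertex 6.1 16.7 0.0
      vertex 8.5 8.5 8.2
    endloop
  endfacet
  facet normal -0.4514 0.5615 0.6936
    outer loop
      vertex 6.1 16.7 0.0
      vertex 1.0 12.6 0.0
      vertex 8.5 8.5 8.2
    endloop
  endfacet
  facet normal -0.7162 0.0771 0.6936
    outer loop
      vertex 1.0 12.6 0.0
      vertex 0.3 6.1 0.0
      vertex 8.5 8.5 8.2
    endloop
  endfacet
  facet normal -0.5615 -0.4514 0.6936
    outer loop
      vertex 0.3 6.1 0.0
      vertex 4.4 1.0 0.0
      vertex 8.5 8.5 8.2
    endloop
  endfacet
  facet normal -0.0771 -0.7162 0.6936
    outer loop
      vertex 4.4 1.0 0.0
      vertex 10.9 0.3 0.0
      vertex 8.5 8.5 8.2
    endloop
  endfacet
  facet normal 0.4514 -0.5615 0.6936
    outer loop
      vertex 10.9 0.3 0.0
      vertex 16.0 4.4 0.0
      vertex 8.5 8.5 8.2
    endloop
  endfacet
  facet normal 0.7162 -0.0771 0.6936
    outer loop
      vertex 16.0 4.4 0.0
      vertex 16.7 10.9 0.0
      vertex 8.5 8.5 8.2
    endloop
  endfacet
endsolid part

The G0 Z moves step by Δz≈1.4 mm. The G1 loops shrink linearly with z, so the solid tapers from its base footprint up to z≈8.2. Closing with a flat bottom cap and the tapered top and triangulating gives 14 facets — a regular 8-sided pyramid, base circumscribed radius ≈ 8.5 mm, apex at z ≈ 8.2 mm.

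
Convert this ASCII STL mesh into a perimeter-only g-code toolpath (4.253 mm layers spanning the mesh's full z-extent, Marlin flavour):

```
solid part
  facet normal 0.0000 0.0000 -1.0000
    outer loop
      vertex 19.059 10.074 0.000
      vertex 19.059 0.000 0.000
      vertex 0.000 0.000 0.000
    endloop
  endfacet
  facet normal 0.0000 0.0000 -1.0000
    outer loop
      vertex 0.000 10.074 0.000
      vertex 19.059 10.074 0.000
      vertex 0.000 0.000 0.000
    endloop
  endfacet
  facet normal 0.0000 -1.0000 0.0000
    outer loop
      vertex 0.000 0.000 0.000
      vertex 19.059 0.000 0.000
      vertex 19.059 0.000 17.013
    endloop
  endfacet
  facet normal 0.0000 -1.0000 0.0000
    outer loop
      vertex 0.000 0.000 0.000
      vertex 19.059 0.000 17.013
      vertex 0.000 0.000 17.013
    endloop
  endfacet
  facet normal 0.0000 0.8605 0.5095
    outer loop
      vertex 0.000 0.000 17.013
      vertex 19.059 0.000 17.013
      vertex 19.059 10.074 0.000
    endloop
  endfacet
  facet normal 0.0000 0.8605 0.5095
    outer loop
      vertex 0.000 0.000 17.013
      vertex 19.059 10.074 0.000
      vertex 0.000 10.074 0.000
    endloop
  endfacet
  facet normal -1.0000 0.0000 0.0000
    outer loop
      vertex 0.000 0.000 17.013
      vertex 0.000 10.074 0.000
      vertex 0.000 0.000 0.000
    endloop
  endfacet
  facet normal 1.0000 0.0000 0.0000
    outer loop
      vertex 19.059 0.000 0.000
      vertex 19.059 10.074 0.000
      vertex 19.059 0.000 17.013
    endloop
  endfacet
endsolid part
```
; perimeter-only toolpath
G21 ; units = mm
G90 ; absolute positioning
G28 ; home
; layer 1
G0 Z4.253
G0 X0.000 Y0.000
G1 X19.059 Y0.000
G1 X19.059 Y7.556
G1 X0.000 Y7.556
G1 X0.000 Y0.000
; layer 2
G0 Z8.507
G0 X0.000 Y0.000
G1 X19.059 Y0.000
G1 X19.059 Y5.037
G1 X0.000 Y5.037
G1 X0.000 Y0.000
; layer 3
G0 Z12.760
G0 X0.000 Y0.000
G1 X19.059 Y0.000
G1 X19.059 Y2.518
G1 X0.000 Y2.518
G1 X0.000 Y0.000
M2 ; end

The solid is a wedge (ramp): 19.1 × 10.1 mm base, rising to 17 mm along the y=0 edge and sloping linearly to z=0 at y=10.1. Slicing at Δz = 4.253 mm — 4 equal slices spanning the solid's height, so layer i sits at z = i·h/4 — gives 3 non-empty perimeters. Each is a 4-segment closed polygon; G0 lifts to the layer z and rapids to the start vertex, then G1 traces the edges. The cross-section shrinks linearly with z (the slice at the apex is degenerate and omitted).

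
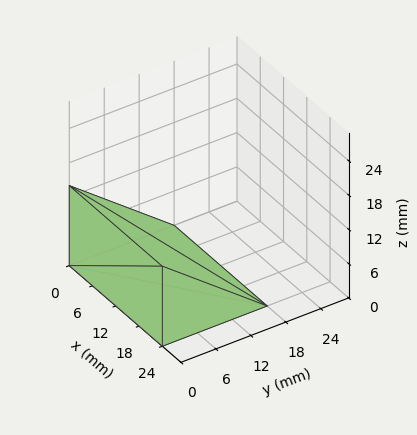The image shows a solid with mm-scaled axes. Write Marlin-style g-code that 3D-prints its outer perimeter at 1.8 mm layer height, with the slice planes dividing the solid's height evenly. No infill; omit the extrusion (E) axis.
Reading the render: the shape is a wedge (ramp): 24 × 18 mm base, rising to 14 mm along the y=0 edge and sloping linearly to z=0 at y=18 (dimensions read to the nearest mm from the axis ticks). For the g-code, the solid's height is divided into equal slices at the stated Δz and each level perimeter traced with G1 moves after a G0 lift.

; perimeter-only toolpath
G21 ; units = mm
G90 ; absolute positioning
G28 ; home
; layer 1
G0 Z1.8
G0 X0.0 Y0.0
G1 X24.0 Y0.0
G1 X24.0 Y15.8
G1 X0.0 Y15.8
G1 X0.0 Y0.0
; layer 2
G0 Z3.5
G0 X0.0 Y0.0
G1 X24.0 Y0.0
G1 X24.0 Y13.5
G1 X0.0 Y13.5
G1 X0.0 Y0.0
; layer 3
G0 Z5.2
G0 X0.0 Y0.0
G1 X24.0 Y0.0
G1 X24.0 Y11.2
G1 X0.0 Y11.2
G1 X0.0 Y0.0
; layer 4
G0 Z7.0
G0 X0.0 Y0.0
G1 X24.0 Y0.0
G1 X24.0 Y9.0
G1 X0.0 Y9.0
G1 X0.0 Y0.0
; layer 5
G0 Z8.8
G0 X0.0 Y0.0
G1 X24.0 Y0.0
G1 X24.0 Y6.8
G1 X0.0 Y6.8
G1 X0.0 Y0.0
; layer 6
G0 Z10.5
G0 X0.0 Y0.0
G1 X24.0 Y0.0
G1 X24.0 Y4.5
G1 X0.0 Y4.5
G1 X0.0 Y0.0
; layer 7
G0 Z12.2
G0 X0.0 Y0.0
G1 X24.0 Y0.0
G1 X24.0 Y2.2
G1 X0.0 Y2.2
G1 X0.0 Y0.0
M2 ; end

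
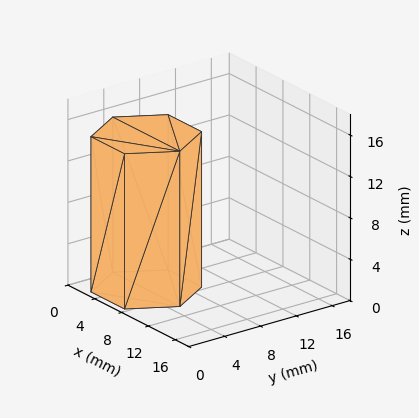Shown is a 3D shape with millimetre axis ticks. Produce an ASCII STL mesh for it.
Reading the render: the shape is a regular 6-sided prism (a cylinder approximated with 6 flat sides), circumscribed radius ≈ 5 mm, height ≈ 15 mm (dimensions read to the nearest mm from the axis ticks). For the STL, each face is triangulated and given an outward normal.

solid part
  facet normal 0.0000 0.0000 -1.0000
    outer loop
      vertex 2.5 9.3 0.0
      vertex 7.5 9.3 0.0
      vertex 10.0 5.0 0.0
    endloop
  endfacet
  facet normal 0.0000 0.0000 -1.0000
    outer loop
      vertex 0.0 5.0 0.0
      vertex 2.5 9.3 0.0
      vertex 10.0 5.0 0.0
    endloop
  endfacet
  facet normal 0.0000 0.0000 -1.0000
    outer loop
      vertex 2.5 0.7 0.0
      vertex 0.0 5.0 0.0
      vertex 10.0 5.0 0.0
    endloop
  endfacet
  facet normal 0.0000 0.0000 -1.0000
    outer loop
      vertex 7.5 0.7 0.0
      vertex 2.5 0.7 0.0
      vertex 10.0 5.0 0.0
    endloop
  endfacet
  facet normal 0.0000 0.0000 1.0000
    outer loop
      vertex 10.0 5.0 15.0
      vertex 7.5 9.3 15.0
      vertex 2.5 9.3 15.0
    endloop
  endfacet
  facet normal 0.0000 0.0000 1.0000
    outer loop
      vertex 10.0 5.0 15.0
      vertex 2.5 9.3 15.0
      vertex 0.0 5.0 15.0
    endloop
  endfacet
  facet normal 0.0000 0.0000 1.0000
    outer loop
      vertex 10.0 5.0 15.0
      vertex 0.0 5.0 15.0
      vertex 2.5 0.7 15.0
    endloop
  endfacet
  facet normal 0.0000 0.0000 1.0000
    outer loop
      vertex 10.0 5.0 15.0
      vertex 2.5 0.7 15.0
      vertex 7.5 0.7 15.0
    endloop
  endfacet
  facet normal 0.8645 0.5026 0.0000
    outer loop
      vertex 10.0 5.0 0.0
      vertex 7.5 9.3 0.0
      vertex 7.5 9.3 15.0
    endloop
  endfacet
  facet normal 0.8645 0.5026 0.0000
    outer loop
      vertex 10.0 5.0 0.0
      vertex 7.5 9.3 15.0
      vertex 10.0 5.0 15.0
    endloop
  endfacet
  facet normal 0.0000 1.0000 0.0000
    outer loop
      vertex 7.5 9.3 0.0
      vertex 2.5 9.3 0.0
      vertex 2.5 9.3 15.0
    endloop
  endfacet
  facet normal 0.0000 1.0000 0.0000
    outer loop
      vertex 7.5 9.3 0.0
      vertex 2.5 9.3 15.0
      vertex 7.5 9.3 15.0
    endloop
  endfacet
  facet normal -0.8645 0.5026 0.0000
    outer loop
      vertex 2.5 9.3 0.0
      vertex 0.0 5.0 0.0
      vertex 0.0 5.0 15.0
    endloop
  endfacet
  facet normal -0.8645 0.5026 0.0000
    outer loop
      vertex 2.5 9.3 0.0
      vertex 0.0 5.0 15.0
      vertex 2.5 9.3 15.0
    endloop
  endfacet
  facet normal -0.8645 -0.5026 0.0000
    outer loop
      vertex 0.0 5.0 0.0
      vertex 2.5 0.7 0.0
      vertex 2.5 0.7 15.0
    endloop
  endfacet
  facet normal -0.8645 -0.5026 0.0000
    outer loop
      vertex 0.0 5.0 0.0
      vertex 2.5 0.7 15.0
      vertex 0.0 5.0 15.0
    endloop
  endfacet
  facet normal 0.0000 -1.0000 0.0000
    outer loop
      vertex 2.5 0.7 0.0
      vertex 7.5 0.7 0.0
      vertex 7.5 0.7 15.0
    endloop
  endfacet
  facet normal 0.0000 -1.0000 0.0000
    outer loop
      vertex 2.5 0.7 0.0
      vertex 7.5 0.7 15.0
      vertex 2.5 0.7 15.0
    endloop
  endfacet
  facet normal 0.8645 -0.5026 0.0000
    outer loop
      vertex 7.5 0.7 0.0
      vertex 10.0 5.0 0.0
      vertex 10.0 5.0 15.0
    endloop
  endfacet
  facet normal 0.8645 -0.5026 0.0000
    outer loop
      vertex 7.5 0.7 0.0
      vertex 10.0 5.0 15.0
      vertex 7.5 0.7 15.0
    endloop
  endfacet
endsolid part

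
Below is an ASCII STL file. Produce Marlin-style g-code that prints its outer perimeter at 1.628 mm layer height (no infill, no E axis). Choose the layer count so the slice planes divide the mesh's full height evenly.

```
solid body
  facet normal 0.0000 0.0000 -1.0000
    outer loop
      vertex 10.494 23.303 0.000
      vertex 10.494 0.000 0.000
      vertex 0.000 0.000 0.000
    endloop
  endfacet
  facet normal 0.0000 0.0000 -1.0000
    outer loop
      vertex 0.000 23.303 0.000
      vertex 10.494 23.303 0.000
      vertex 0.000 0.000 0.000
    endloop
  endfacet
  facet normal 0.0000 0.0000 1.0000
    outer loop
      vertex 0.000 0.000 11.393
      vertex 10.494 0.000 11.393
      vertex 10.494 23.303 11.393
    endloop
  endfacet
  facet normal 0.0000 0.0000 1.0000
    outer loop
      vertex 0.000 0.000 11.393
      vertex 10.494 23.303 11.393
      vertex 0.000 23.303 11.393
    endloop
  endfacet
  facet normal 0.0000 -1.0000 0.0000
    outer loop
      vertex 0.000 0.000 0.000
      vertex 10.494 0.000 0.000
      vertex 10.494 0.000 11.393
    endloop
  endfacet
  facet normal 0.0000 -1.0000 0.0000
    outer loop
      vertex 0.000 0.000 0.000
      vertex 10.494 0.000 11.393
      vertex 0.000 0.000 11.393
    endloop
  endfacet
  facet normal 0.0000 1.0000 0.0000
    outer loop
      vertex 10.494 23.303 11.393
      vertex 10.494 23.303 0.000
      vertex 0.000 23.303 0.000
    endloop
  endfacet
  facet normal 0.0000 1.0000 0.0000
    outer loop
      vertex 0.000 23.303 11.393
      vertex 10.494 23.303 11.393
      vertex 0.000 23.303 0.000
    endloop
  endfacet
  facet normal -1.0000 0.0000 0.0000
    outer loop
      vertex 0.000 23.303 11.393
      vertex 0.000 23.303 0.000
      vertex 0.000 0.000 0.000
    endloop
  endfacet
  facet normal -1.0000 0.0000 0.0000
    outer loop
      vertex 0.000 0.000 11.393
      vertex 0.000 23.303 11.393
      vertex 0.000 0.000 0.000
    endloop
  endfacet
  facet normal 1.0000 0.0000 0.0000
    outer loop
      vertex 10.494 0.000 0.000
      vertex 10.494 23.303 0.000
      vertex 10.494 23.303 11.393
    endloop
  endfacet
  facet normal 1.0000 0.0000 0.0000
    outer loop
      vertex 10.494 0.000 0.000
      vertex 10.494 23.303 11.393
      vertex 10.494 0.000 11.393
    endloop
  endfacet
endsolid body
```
; perimeter-only toolpath
G21 ; units = mm
G90 ; absolute positioning
G28 ; home
; layer 1
G0 Z1.628
G0 X0.000 Y0.000
G1 X10.494 Y0.000
G1 X10.494 Y23.303
G1 X0.000 Y23.303
G1 X0.000 Y0.000
; layer 2
G0 Z3.255
G0 X0.000 Y0.000
G1 X10.494 Y0.000
G1 X10.494 Y23.303
G1 X0.000 Y23.303
G1 X0.000 Y0.000
; layer 3
G0 Z4.883
G0 X0.000 Y0.000
G1 X10.494 Y0.000
G1 X10.494 Y23.303
G1 X0.000 Y23.303
G1 X0.000 Y0.000
; layer 4
G0 Z6.510
G0 X0.000 Y0.000
G1 X10.494 Y0.000
G1 X10.494 Y23.303
G1 X0.000 Y23.303
G1 X0.000 Y0.000
; layer 5
G0 Z8.138
G0 X0.000 Y0.000
G1 X10.494 Y0.000
G1 X10.494 Y23.303
G1 X0.000 Y23.303
G1 X0.000 Y0.000
; layer 6
G0 Z9.765
G0 X0.000 Y0.000
G1 X10.494 Y0.000
G1 X10.494 Y23.303
G1 X0.000 Y23.303
G1 X0.000 Y0.000
; layer 7
G0 Z11.393
G0 X0.000 Y0.000
G1 X10.494 Y0.000
G1 X10.494 Y23.303
G1 X0.000 Y23.303
G1 X0.000 Y0.000
M2 ; end

The solid is a rectangular box, roughly 10.5 × 23.3 mm footprint and 11.4 mm tall. Slicing at Δz = 1.628 mm — 7 equal slices spanning the solid's height, so layer i sits at z = i·h/7 — gives 7 non-empty perimeters. Each is a 4-segment closed polygon; G0 lifts to the layer z and rapids to the start vertex, then G1 traces the edges.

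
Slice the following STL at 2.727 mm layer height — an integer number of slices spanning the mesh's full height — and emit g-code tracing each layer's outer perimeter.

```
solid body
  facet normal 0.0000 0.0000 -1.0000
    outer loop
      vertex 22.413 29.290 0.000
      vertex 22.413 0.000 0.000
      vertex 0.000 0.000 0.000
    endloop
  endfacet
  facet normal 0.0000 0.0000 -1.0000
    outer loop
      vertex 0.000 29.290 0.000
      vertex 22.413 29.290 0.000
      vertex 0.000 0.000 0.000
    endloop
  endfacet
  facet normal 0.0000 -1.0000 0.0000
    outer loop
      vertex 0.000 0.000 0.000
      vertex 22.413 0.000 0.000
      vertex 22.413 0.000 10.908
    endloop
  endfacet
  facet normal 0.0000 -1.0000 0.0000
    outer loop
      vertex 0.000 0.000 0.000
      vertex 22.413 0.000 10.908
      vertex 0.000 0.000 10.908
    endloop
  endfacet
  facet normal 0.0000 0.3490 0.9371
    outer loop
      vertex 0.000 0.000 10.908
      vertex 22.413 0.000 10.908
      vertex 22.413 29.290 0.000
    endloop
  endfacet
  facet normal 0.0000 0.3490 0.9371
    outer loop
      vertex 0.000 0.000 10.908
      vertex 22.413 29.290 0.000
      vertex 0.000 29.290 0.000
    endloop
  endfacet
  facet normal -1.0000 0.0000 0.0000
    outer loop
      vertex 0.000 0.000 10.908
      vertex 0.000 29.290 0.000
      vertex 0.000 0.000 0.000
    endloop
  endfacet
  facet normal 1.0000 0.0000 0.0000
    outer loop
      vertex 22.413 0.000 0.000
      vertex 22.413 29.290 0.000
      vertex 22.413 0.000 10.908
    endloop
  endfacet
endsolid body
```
; perimeter-only toolpath
G21 ; units = mm
G90 ; absolute positioning
G28 ; home
; layer 1
G0 Z2.727
G0 X0.000 Y0.000
G1 X22.413 Y0.000
G1 X22.413 Y21.968
G1 X0.000 Y21.968
G1 X0.000 Y0.000
; layer 2
G0 Z5.454
G0 X0.000 Y0.000
G1 X22.413 Y0.000
G1 X22.413 Y14.645
G1 X0.000 Y14.645
G1 X0.000 Y0.000
; layer 3
G0 Z8.181
G0 X0.000 Y0.000
G1 X22.413 Y0.000
G1 X22.413 Y7.322
G1 X0.000 Y7.322
G1 X0.000 Y0.000
M2 ; end

The solid is a wedge (ramp): 22.4 × 29.3 mm base, rising to 10.9 mm along the y=0 edge and sloping linearly to z=0 at y=29.3. Slicing at Δz = 2.727 mm — 4 equal slices spanning the solid's height, so layer i sits at z = i·h/4 — gives 3 non-empty perimeters. Each is a 4-segment closed polygon; G0 lifts to the layer z and rapids to the start vertex, then G1 traces the edges. The cross-section shrinks linearly with z (the slice at the apex is degenerate and omitted).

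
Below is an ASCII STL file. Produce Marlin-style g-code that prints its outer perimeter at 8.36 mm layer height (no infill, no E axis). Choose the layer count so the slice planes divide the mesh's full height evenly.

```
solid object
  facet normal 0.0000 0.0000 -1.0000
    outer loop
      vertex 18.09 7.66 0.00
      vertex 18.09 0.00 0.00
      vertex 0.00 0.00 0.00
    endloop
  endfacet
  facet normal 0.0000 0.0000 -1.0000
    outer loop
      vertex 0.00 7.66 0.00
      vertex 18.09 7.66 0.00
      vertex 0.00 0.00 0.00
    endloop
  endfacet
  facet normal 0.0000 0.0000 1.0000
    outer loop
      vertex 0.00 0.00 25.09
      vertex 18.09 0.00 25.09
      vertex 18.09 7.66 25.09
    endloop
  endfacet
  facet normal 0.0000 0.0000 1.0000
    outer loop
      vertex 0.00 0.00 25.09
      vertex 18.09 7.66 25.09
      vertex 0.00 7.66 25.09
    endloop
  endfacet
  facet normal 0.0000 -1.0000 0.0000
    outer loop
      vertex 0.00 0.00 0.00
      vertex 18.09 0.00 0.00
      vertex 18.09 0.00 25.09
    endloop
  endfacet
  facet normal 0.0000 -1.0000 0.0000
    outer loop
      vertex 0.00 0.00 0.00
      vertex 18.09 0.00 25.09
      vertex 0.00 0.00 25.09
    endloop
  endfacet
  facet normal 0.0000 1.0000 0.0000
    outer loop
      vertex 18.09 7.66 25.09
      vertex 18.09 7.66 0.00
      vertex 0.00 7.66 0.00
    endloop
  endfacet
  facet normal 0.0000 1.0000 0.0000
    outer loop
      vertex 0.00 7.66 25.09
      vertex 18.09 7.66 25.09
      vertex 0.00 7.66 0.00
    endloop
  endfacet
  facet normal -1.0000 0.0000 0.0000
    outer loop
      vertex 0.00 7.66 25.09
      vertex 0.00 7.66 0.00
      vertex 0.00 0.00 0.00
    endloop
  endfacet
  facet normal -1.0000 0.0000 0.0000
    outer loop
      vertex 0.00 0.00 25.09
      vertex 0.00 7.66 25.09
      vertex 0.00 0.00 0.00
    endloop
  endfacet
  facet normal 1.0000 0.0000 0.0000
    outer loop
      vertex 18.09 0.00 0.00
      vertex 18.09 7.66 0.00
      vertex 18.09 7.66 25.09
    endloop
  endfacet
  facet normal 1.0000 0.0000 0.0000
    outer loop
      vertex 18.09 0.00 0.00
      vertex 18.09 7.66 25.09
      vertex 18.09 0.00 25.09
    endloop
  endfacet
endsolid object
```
; perimeter-only toolpath
G21 ; units = mm
G90 ; absolute positioning
G28 ; home
; layer 1
G0 Z8.36
G0 X0.00 Y0.00
G1 X18.09 Y0.00
G1 X18.09 Y7.66
G1 X0.00 Y7.66
G1 X0.00 Y0.00
; layer 2
G0 Z16.73
G0 X0.00 Y0.00
G1 X18.09 Y0.00
G1 X18.09 Y7.66
G1 X0.00 Y7.66
G1 X0.00 Y0.00
; layer 3
G0 Z25.09
G0 X0.00 Y0.00
G1 X18.09 Y0.00
G1 X18.09 Y7.66
G1 X0.00 Y7.66
G1 X0.00 Y0.00
M2 ; end

The solid is a rectangular box, roughly 18.1 × 7.66 mm footprint and 25.1 mm tall. Slicing at Δz = 8.36 mm — 3 equal slices spanning the solid's height, so layer i sits at z = i·h/3 — gives 3 non-empty perimeters. Each is a 4-segment closed polygon; G0 lifts to the layer z and rapids to the start vertex, then G1 traces the edges.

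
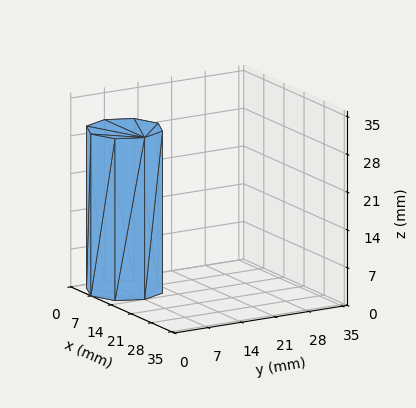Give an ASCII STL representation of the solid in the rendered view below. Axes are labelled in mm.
Reading the render: the shape is a regular 8-sided prism (a cylinder approximated with 8 flat sides), circumscribed radius ≈ 7 mm, height ≈ 30 mm (dimensions read to the nearest mm from the axis ticks). For the STL, each face is triangulated and given an outward normal.

solid part
  facet normal 0.0000 0.0000 -1.0000
    outer loop
      vertex 7.000 14.000 0.000
      vertex 11.950 11.950 0.000
      vertex 14.000 7.000 0.000
    endloop
  endfacet
  facet normal 0.0000 0.0000 -1.0000
    outer loop
      vertex 2.050 11.950 0.000
      vertex 7.000 14.000 0.000
      vertex 14.000 7.000 0.000
    endloop
  endfacet
  facet normal 0.0000 0.0000 -1.0000
    outer loop
      vertex 0.000 7.000 0.000
      vertex 2.050 11.950 0.000
      vertex 14.000 7.000 0.000
    endloop
  endfacet
  facet normal 0.0000 0.0000 -1.0000
    outer loop
      vertex 2.050 2.050 0.000
      vertex 0.000 7.000 0.000
      vertex 14.000 7.000 0.000
    endloop
  endfacet
  facet normal 0.0000 0.0000 -1.0000
    outer loop
      vertex 7.000 0.000 0.000
      vertex 2.050 2.050 0.000
      vertex 14.000 7.000 0.000
    endloop
  endfacet
  facet normal 0.0000 0.0000 -1.0000
    outer loop
      vertex 11.950 2.050 0.000
      vertex 7.000 0.000 0.000
      vertex 14.000 7.000 0.000
    endloop
  endfacet
  facet normal 0.0000 0.0000 1.0000
    outer loop
      vertex 14.000 7.000 30.000
      vertex 11.950 11.950 30.000
      vertex 7.000 14.000 30.000
    endloop
  endfacet
  facet normal 0.0000 0.0000 1.0000
    outer loop
      vertex 14.000 7.000 30.000
      vertex 7.000 14.000 30.000
      vertex 2.050 11.950 30.000
    endloop
  endfacet
  facet normal 0.0000 0.0000 1.0000
    outer loop
      vertex 14.000 7.000 30.000
      vertex 2.050 11.950 30.000
      vertex 0.000 7.000 30.000
    endloop
  endfacet
  facet normal 0.0000 0.0000 1.0000
    outer loop
      vertex 14.000 7.000 30.000
      vertex 0.000 7.000 30.000
      vertex 2.050 2.050 30.000
    endloop
  endfacet
  facet normal 0.0000 0.0000 1.0000
    outer loop
      vertex 14.000 7.000 30.000
      vertex 2.050 2.050 30.000
      vertex 7.000 0.000 30.000
    endloop
  endfacet
  facet normal 0.0000 0.0000 1.0000
    outer loop
      vertex 14.000 7.000 30.000
      vertex 7.000 0.000 30.000
      vertex 11.950 2.050 30.000
    endloop
  endfacet
  facet normal 0.9239 0.3826 0.0000
    outer loop
      vertex 14.000 7.000 0.000
      vertex 11.950 11.950 0.000
      vertex 11.950 11.950 30.000
    endloop
  endfacet
  facet normal 0.9239 0.3826 0.0000
    outer loop
      vertex 14.000 7.000 0.000
      vertex 11.950 11.950 30.000
      vertex 14.000 7.000 30.000
    endloop
  endfacet
  facet normal 0.3826 0.9239 0.0000
    outer loop
      vertex 11.950 11.950 0.000
      vertex 7.000 14.000 0.000
      vertex 7.000 14.000 30.000
    endloop
  endfacet
  facet normal 0.3826 0.9239 0.0000
    outer loop
      vertex 11.950 11.950 0.000
      vertex 7.000 14.000 30.000
      vertex 11.950 11.950 30.000
    endloop
  endfacet
  facet normal -0.3826 0.9239 0.0000
    outer loop
      vertex 7.000 14.000 0.000
      vertex 2.050 11.950 0.000
      vertex 2.050 11.950 30.000
    endloop
  endfacet
  facet normal -0.3826 0.9239 0.0000
    outer loop
      vertex 7.000 14.000 0.000
      vertex 2.050 11.950 30.000
      vertex 7.000 14.000 30.000
    endloop
  endfacet
  facet normal -0.9239 0.3826 0.0000
    outer loop
      vertex 2.050 11.950 0.000
      vertex 0.000 7.000 0.000
      vertex 0.000 7.000 30.000
    endloop
  endfacet
  facet normal -0.9239 0.3826 0.0000
    outer loop
      vertex 2.050 11.950 0.000
      vertex 0.000 7.000 30.000
      vertex 2.050 11.950 30.000
    endloop
  endfacet
  facet normal -0.9239 -0.3826 0.0000
    outer loop
      vertex 0.000 7.000 0.000
      vertex 2.050 2.050 0.000
      vertex 2.050 2.050 30.000
    endloop
  endfacet
  facet normal -0.9239 -0.3826 0.0000
    outer loop
      vertex 0.000 7.000 0.000
      vertex 2.050 2.050 30.000
      vertex 0.000 7.000 30.000
    endloop
  endfacet
  facet normal -0.3826 -0.9239 0.0000
    outer loop
      vertex 2.050 2.050 0.000
      vertex 7.000 0.000 0.000
      vertex 7.000 0.000 30.000
    endloop
  endfacet
  facet normal -0.3826 -0.9239 0.0000
    outer loop
      vertex 2.050 2.050 0.000
      vertex 7.000 0.000 30.000
      vertex 2.050 2.050 30.000
    endloop
  endfacet
  facet normal 0.3826 -0.9239 0.0000
    outer loop
      vertex 7.000 0.000 0.000
      vertex 11.950 2.050 0.000
      vertex 11.950 2.050 30.000
    endloop
  endfacet
  facet normal 0.3826 -0.9239 0.0000
    outer loop
      vertex 7.000 0.000 0.000
      vertex 11.950 2.050 30.000
      vertex 7.000 0.000 30.000
    endloop
  endfacet
  facet normal 0.9239 -0.3826 0.0000
    outer loop
      vertex 11.950 2.050 0.000
      vertex 14.000 7.000 0.000
      vertex 14.000 7.000 30.000
    endloop
  endfacet
  facet normal 0.9239 -0.3826 0.0000
    outer loop
      vertex 11.950 2.050 0.000
      vertex 14.000 7.000 30.000
      vertex 11.950 2.050 30.000
    endloop
  endfacet
endsolid part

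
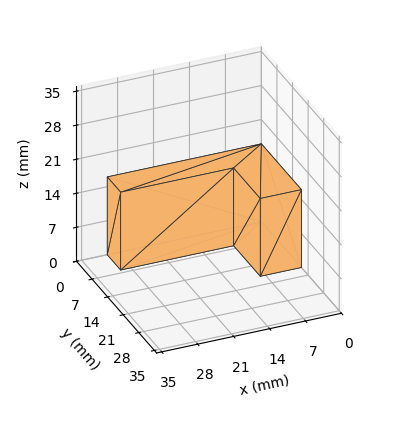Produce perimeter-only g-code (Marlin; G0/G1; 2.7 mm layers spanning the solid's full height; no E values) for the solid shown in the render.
Reading the render: the shape is an L-shaped prism: outer 30 × 18 mm, arm thicknesses ≈ 6 mm (horizontal) and 8 mm (vertical), extruded 16 mm in z (dimensions read to the nearest mm from the axis ticks). For the g-code, the solid's height is divided into equal slices at the stated Δz and each level perimeter traced with G1 moves after a G0 lift.

; perimeter-only toolpath
G21 ; units = mm
G90 ; absolute positioning
G28 ; home
; layer 1
G0 Z2.7
G0 X0.0 Y0.0
G1 X30.0 Y0.0
G1 X30.0 Y6.0
G1 X8.0 Y6.0
G1 X8.0 Y18.0
G1 X0.0 Y18.0
G1 X0.0 Y0.0
; layer 2
G0 Z5.3
G0 X0.0 Y0.0
G1 X30.0 Y0.0
G1 X30.0 Y6.0
G1 X8.0 Y6.0
G1 X8.0 Y18.0
G1 X0.0 Y18.0
G1 X0.0 Y0.0
; layer 3
G0 Z8.0
G0 X0.0 Y0.0
G1 X30.0 Y0.0
G1 X30.0 Y6.0
G1 X8.0 Y6.0
G1 X8.0 Y18.0
G1 X0.0 Y18.0
G1 X0.0 Y0.0
; layer 4
G0 Z10.7
G0 X0.0 Y0.0
G1 X30.0 Y0.0
G1 X30.0 Y6.0
G1 X8.0 Y6.0
G1 X8.0 Y18.0
G1 X0.0 Y18.0
G1 X0.0 Y0.0
; layer 5
G0 Z13.3
G0 X0.0 Y0.0
G1 X30.0 Y0.0
G1 X30.0 Y6.0
G1 X8.0 Y6.0
G1 X8.0 Y18.0
G1 X0.0 Y18.0
G1 X0.0 Y0.0
; layer 6
G0 Z16.0
G0 X0.0 Y0.0
G1 X30.0 Y0.0
G1 X30.0 Y6.0
G1 X8.0 Y6.0
G1 X8.0 Y18.0
G1 X0.0 Y18.0
G1 X0.0 Y0.0
M2 ; end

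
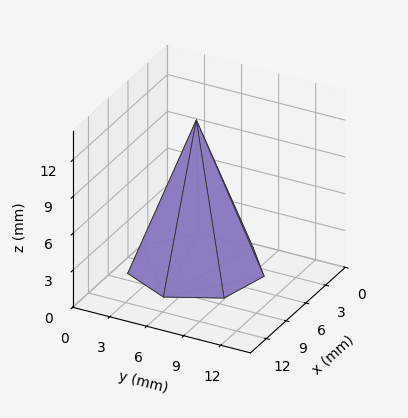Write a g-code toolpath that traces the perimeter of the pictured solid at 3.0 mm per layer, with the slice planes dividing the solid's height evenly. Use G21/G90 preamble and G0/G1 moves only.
Reading the render: the shape is a regular 7-sided pyramid, base circumscribed radius ≈ 5 mm, apex at z ≈ 12 mm (dimensions read to the nearest mm from the axis ticks). For the g-code, the solid's height is divided into equal slices at the stated Δz and each level perimeter traced with G1 moves after a G0 lift.

; perimeter-only toolpath
G21 ; units = mm
G90 ; absolute positioning
G28 ; home
; layer 1
G0 Z3.0
G0 X8.8 Y5.0
G1 X7.3 Y7.9
G1 X4.2 Y8.7
G1 X1.6 Y6.7
G1 X1.6 Y3.3
G1 X4.2 Y1.3
G1 X7.3 Y2.1
G1 X8.8 Y5.0
; layer 2
G0 Z6.0
G0 X7.5 Y5.0
G1 X6.5 Y7.0
G1 X4.5 Y7.5
G1 X2.8 Y6.1
G1 X2.8 Y3.9
G1 X4.5 Y2.5
G1 X6.5 Y3.0
G1 X7.5 Y5.0
; layer 3
G0 Z9.0
G0 X6.2 Y5.0
G1 X5.8 Y6.0
G1 X4.7 Y6.2
G1 X3.9 Y5.5
G1 X3.9 Y4.5
G1 X4.7 Y3.8
G1 X5.8 Y4.0
G1 X6.2 Y5.0
M2 ; end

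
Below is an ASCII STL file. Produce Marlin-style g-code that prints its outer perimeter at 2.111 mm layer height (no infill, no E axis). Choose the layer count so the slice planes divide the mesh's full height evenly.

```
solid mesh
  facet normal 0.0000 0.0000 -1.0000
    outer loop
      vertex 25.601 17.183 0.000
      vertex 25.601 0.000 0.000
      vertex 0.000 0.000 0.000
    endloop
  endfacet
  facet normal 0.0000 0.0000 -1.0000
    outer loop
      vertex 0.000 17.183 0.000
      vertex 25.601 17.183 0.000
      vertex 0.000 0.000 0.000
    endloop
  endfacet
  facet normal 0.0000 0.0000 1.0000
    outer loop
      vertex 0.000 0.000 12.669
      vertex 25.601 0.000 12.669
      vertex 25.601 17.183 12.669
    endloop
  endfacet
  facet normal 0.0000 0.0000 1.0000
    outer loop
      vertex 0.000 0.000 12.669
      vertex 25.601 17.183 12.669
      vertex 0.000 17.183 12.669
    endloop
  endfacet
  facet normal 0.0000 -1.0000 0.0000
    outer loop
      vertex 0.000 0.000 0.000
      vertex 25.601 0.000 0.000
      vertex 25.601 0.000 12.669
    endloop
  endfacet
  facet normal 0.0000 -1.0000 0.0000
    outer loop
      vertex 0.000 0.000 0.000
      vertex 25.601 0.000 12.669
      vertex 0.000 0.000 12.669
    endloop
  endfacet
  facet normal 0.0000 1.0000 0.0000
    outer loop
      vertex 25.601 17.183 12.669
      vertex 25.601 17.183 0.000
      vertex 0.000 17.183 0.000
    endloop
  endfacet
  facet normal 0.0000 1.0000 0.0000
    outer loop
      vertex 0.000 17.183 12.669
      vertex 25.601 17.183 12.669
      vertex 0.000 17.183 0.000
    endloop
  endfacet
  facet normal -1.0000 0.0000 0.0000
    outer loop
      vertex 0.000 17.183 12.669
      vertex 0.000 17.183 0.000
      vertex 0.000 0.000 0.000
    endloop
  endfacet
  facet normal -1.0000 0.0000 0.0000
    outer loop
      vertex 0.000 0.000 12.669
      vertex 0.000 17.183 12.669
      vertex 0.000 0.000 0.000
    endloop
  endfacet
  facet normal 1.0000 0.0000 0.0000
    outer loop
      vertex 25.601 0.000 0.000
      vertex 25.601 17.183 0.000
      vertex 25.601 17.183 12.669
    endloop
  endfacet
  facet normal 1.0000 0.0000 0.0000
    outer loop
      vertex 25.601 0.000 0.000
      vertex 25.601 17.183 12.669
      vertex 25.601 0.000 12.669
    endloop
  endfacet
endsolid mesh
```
; perimeter-only toolpath
G21 ; units = mm
G90 ; absolute positioning
G28 ; home
; layer 1
G0 Z2.111
G0 X0.000 Y0.000
G1 X25.601 Y0.000
G1 X25.601 Y17.183
G1 X0.000 Y17.183
G1 X0.000 Y0.000
; layer 2
G0 Z4.223
G0 X0.000 Y0.000
G1 X25.601 Y0.000
G1 X25.601 Y17.183
G1 X0.000 Y17.183
G1 X0.000 Y0.000
; layer 3
G0 Z6.335
G0 X0.000 Y0.000
G1 X25.601 Y0.000
G1 X25.601 Y17.183
G1 X0.000 Y17.183
G1 X0.000 Y0.000
; layer 4
G0 Z8.446
G0 X0.000 Y0.000
G1 X25.601 Y0.000
G1 X25.601 Y17.183
G1 X0.000 Y17.183
G1 X0.000 Y0.000
; layer 5
G0 Z10.557
G0 X0.000 Y0.000
G1 X25.601 Y0.000
G1 X25.601 Y17.183
G1 X0.000 Y17.183
G1 X0.000 Y0.000
; layer 6
G0 Z12.669
G0 X0.000 Y0.000
G1 X25.601 Y0.000
G1 X25.601 Y17.183
G1 X0.000 Y17.183
G1 X0.000 Y0.000
M2 ; end

The solid is a rectangular box, roughly 25.6 × 17.2 mm footprint and 12.7 mm tall. Slicing at Δz = 2.111 mm — 6 equal slices spanning the solid's height, so layer i sits at z = i·h/6 — gives 6 non-empty perimeters. Each is a 4-segment closed polygon; G0 lifts to the layer z and rapids to the start vertex, then G1 traces the edges.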